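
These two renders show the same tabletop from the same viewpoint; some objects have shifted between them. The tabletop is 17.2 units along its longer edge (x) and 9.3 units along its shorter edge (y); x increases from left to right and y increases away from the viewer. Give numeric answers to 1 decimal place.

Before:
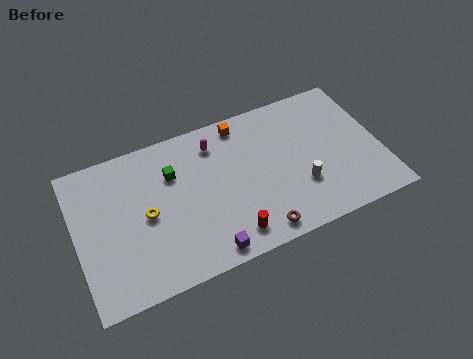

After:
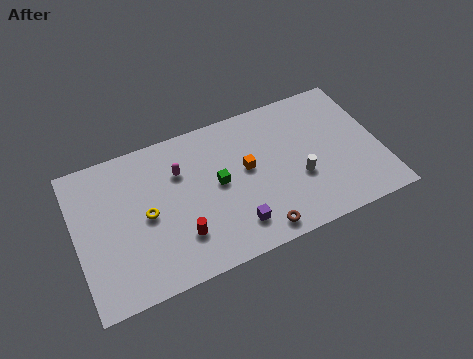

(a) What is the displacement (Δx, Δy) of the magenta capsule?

(-2.1, -1.0)

The magenta capsule was at about (8.1, 7.5) and moved to about (6.0, 6.5).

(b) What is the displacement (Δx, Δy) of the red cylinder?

(-2.7, 1.0)

From the two frames, the red cylinder sits at roughly (8.3, 1.5) before and (5.6, 2.5) after.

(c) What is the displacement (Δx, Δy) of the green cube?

(2.4, -1.6)

The green cube started near (5.6, 6.5) and ended near (8.0, 4.9).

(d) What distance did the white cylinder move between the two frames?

0.5

From (12.5, 3.0) to (12.5, 3.5), the white cylinder covered √(0.0² + 0.5²) ≈ 0.5 units.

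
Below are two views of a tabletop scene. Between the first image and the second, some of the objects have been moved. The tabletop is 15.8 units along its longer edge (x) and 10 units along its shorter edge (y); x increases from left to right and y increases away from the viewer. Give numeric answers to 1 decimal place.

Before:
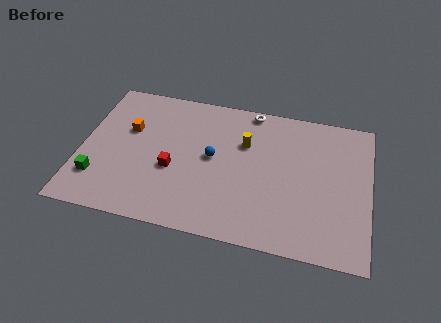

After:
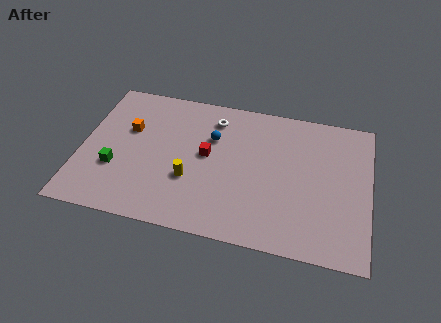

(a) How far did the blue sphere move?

1.4

From (7.2, 5.3) to (7.1, 6.7), the blue sphere covered √(0.1² + 1.4²) ≈ 1.4 units.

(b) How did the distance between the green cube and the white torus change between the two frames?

-3.5

The distance was about 10.4 in the first image and 6.9 in the second, so they moved 3.5 units closer together.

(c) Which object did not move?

the orange cube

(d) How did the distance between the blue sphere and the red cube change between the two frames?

-1.2

They were about 2.5 units apart before and 1.3 after — 1.2 units closer together.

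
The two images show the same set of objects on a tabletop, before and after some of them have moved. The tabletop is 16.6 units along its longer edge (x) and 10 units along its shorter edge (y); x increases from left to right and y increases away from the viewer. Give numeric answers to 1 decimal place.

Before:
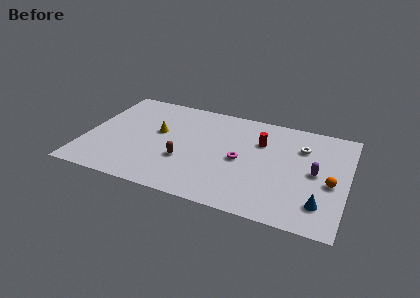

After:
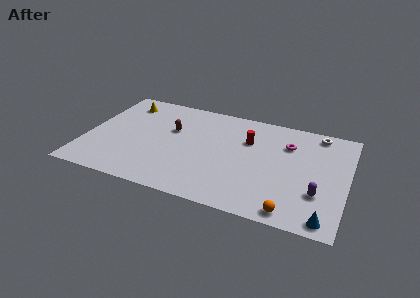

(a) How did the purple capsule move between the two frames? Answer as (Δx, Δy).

(0.3, -1.9)

The purple capsule started near (14.6, 5.0) and ended near (14.9, 3.1).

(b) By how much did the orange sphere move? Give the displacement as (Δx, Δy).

(-2.2, -3.3)

The orange sphere started near (15.6, 4.3) and ended near (13.4, 1.0).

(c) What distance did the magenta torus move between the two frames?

3.8

From (9.9, 4.7) to (12.7, 7.2), the magenta torus covered √(2.8² + 2.5²) ≈ 3.8 units.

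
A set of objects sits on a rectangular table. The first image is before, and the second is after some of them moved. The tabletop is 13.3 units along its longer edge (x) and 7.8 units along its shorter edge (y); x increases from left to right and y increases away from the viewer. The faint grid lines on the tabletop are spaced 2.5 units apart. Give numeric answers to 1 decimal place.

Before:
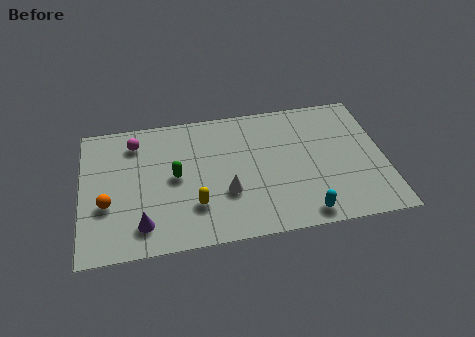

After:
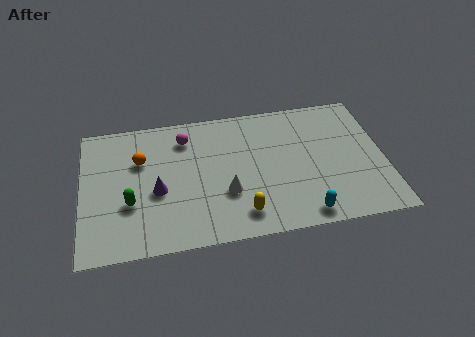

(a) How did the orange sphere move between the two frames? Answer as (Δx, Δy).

(1.5, 2.3)

The orange sphere was at about (1.1, 2.9) and moved to about (2.6, 5.2).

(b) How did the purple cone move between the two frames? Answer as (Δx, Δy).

(0.7, 1.8)

From the two frames, the purple cone sits at roughly (2.6, 1.5) before and (3.3, 3.3) after.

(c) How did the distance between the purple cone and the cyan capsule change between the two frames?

-0.3

The distance was about 7.0 in the first image and 6.7 in the second, so they moved 0.3 units closer together.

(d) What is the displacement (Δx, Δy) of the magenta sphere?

(2.2, -0.1)

The magenta sphere started near (2.4, 6.3) and ended near (4.6, 6.2).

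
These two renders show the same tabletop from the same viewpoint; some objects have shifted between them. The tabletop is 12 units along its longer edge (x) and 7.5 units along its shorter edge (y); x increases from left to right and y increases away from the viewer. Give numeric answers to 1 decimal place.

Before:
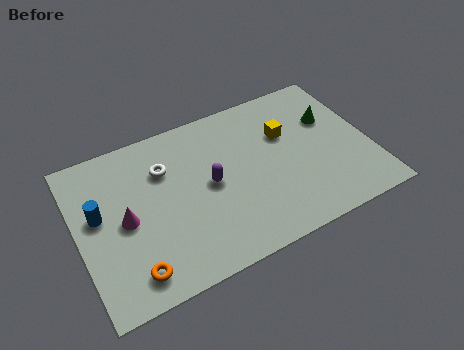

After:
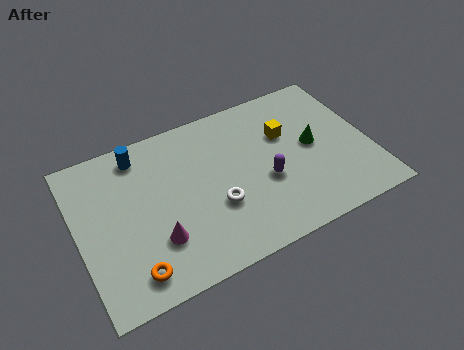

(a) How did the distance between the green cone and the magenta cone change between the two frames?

-1.9

They were about 8.8 units apart before and 6.9 after — 1.9 units closer together.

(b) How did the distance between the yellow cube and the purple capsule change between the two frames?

-1.3

The distance was about 3.5 in the first image and 2.2 in the second, so they moved 1.3 units closer together.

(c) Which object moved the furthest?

the white torus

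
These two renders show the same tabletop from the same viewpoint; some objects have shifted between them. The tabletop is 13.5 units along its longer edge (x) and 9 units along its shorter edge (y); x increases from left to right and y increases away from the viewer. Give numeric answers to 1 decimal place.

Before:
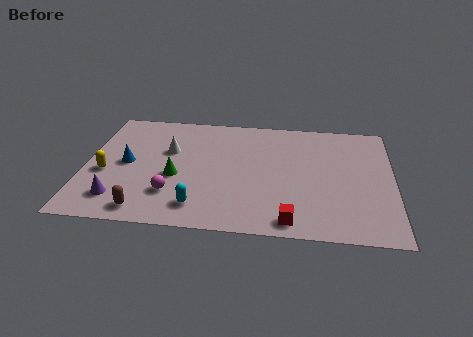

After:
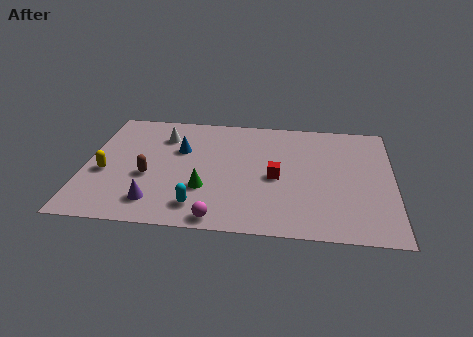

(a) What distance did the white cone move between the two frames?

1.1

The white cone moved from about (3.6, 5.7) to (3.3, 6.8), a distance of √(0.3² + 1.1²) ≈ 1.1.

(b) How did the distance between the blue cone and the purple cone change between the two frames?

+1.5

The distance was about 2.7 in the first image and 4.2 in the second, so they moved 1.5 units further apart.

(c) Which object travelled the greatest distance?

the red cube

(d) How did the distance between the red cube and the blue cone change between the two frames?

-3.5

The distance was about 8.1 in the first image and 4.6 in the second, so they moved 3.5 units closer together.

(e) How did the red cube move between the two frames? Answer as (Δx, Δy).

(-0.7, 3.1)

The red cube started near (9.1, 1.0) and ended near (8.4, 4.1).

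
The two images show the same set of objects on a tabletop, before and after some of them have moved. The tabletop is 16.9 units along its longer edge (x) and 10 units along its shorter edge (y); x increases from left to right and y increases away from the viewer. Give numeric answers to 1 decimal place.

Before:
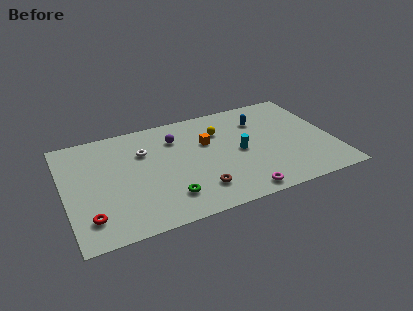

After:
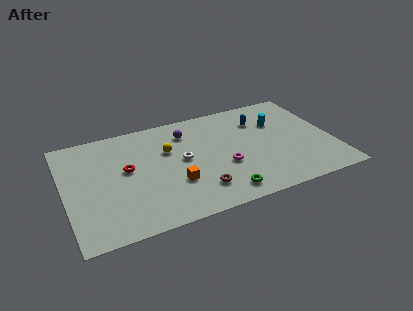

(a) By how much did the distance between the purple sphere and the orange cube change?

+2.5

They were about 2.2 units apart before and 4.7 after — 2.5 units further apart.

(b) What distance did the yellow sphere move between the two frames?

3.5

The yellow sphere was near (10.0, 7.2) before and (6.6, 6.5) after, so it travelled √(3.4² + 0.7²) ≈ 3.5 units.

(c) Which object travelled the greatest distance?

the red torus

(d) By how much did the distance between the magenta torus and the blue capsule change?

-2.2

The distance was about 6.7 in the first image and 4.5 in the second, so they moved 2.2 units closer together.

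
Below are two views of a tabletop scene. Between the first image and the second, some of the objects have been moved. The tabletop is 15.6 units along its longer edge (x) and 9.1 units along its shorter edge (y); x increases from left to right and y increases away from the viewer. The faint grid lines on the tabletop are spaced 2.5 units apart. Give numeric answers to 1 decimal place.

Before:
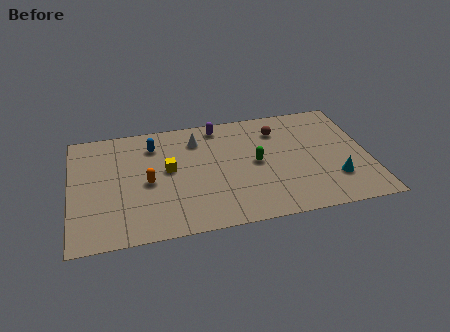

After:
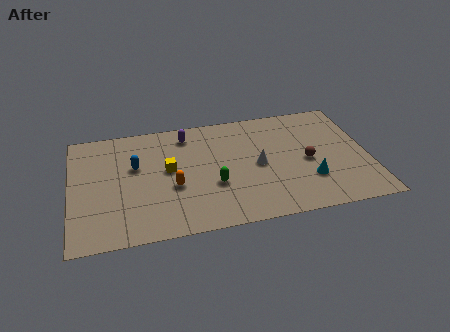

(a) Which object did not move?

the yellow cube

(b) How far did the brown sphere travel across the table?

3.1

From (11.0, 7.0) to (12.4, 4.2), the brown sphere covered √(1.4² + 2.8²) ≈ 3.1 units.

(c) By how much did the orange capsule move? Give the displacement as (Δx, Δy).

(1.3, -0.6)

The orange capsule started near (4.0, 4.2) and ended near (5.3, 3.6).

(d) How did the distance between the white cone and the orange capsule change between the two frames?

+0.6

The distance was about 4.0 in the first image and 4.6 in the second, so they moved 0.6 units further apart.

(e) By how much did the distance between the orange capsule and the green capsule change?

-3.6

The distance was about 5.7 in the first image and 2.1 in the second, so they moved 3.6 units closer together.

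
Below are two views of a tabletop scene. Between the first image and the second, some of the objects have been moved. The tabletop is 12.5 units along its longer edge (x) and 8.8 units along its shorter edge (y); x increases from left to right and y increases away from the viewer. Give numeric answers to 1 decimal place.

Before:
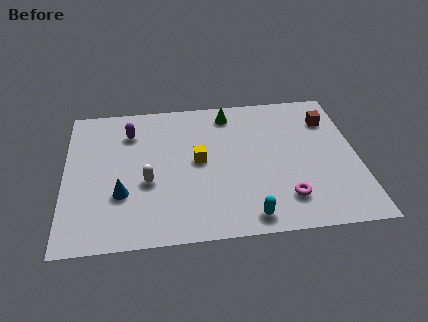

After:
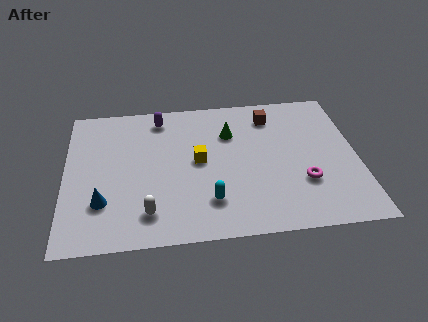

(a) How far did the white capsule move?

1.8

From (3.5, 3.5) to (3.5, 1.7), the white capsule covered √(0.0² + 1.8²) ≈ 1.8 units.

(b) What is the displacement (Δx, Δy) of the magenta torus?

(0.8, 0.9)

From the two frames, the magenta torus sits at roughly (9.3, 1.9) before and (10.1, 2.8) after.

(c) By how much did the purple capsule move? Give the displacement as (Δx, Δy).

(1.3, 0.8)

The purple capsule started near (2.8, 6.7) and ended near (4.1, 7.5).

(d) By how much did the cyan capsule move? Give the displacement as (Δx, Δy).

(-1.6, 1.1)

The cyan capsule was at about (7.7, 1.0) and moved to about (6.1, 2.1).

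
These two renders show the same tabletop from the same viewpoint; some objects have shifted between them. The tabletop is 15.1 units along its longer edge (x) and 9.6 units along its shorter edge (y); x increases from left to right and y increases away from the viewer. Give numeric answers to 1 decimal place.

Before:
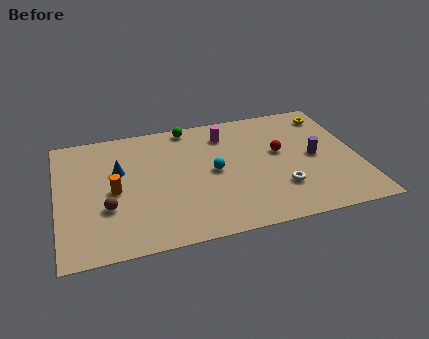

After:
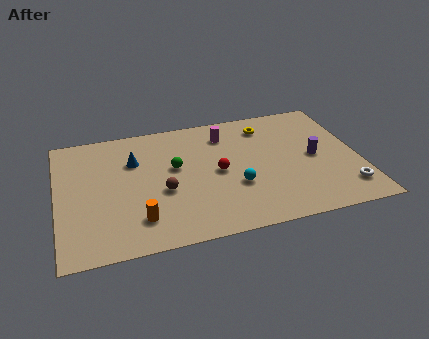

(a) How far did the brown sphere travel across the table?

2.9

From (2.4, 3.3) to (5.2, 3.9), the brown sphere covered √(2.8² + 0.6²) ≈ 2.9 units.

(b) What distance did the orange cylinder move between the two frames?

2.6

From (2.8, 4.5) to (3.9, 2.1), the orange cylinder covered √(1.1² + 2.4²) ≈ 2.6 units.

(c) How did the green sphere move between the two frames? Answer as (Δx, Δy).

(-0.9, -3.1)

The green sphere was at about (6.8, 8.7) and moved to about (5.9, 5.6).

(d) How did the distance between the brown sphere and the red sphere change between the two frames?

-6.2

Before: roughly 9.1 units apart; after: 2.9. That's 6.2 units closer together.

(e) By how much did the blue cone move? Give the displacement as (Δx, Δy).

(0.8, 0.6)

The blue cone started near (3.1, 6.0) and ended near (3.9, 6.6).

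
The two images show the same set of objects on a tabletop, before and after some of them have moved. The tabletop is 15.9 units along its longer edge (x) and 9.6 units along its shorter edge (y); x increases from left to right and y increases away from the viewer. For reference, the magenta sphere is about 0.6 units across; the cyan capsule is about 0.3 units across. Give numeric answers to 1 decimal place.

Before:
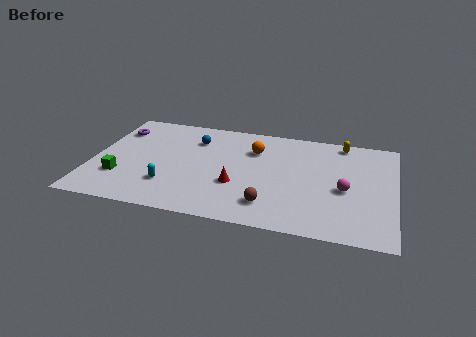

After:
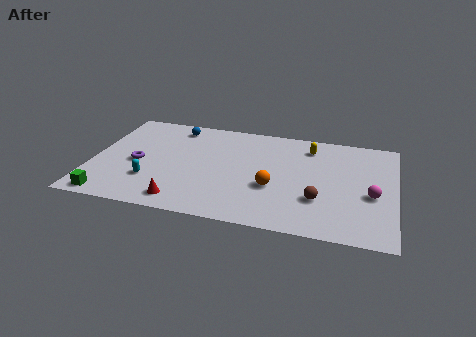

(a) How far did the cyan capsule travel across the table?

1.0

The cyan capsule moved from about (4.2, 2.6) to (3.2, 2.8), a distance of √(1.0² + 0.2²) ≈ 1.0.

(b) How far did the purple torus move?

3.3

The purple torus moved from about (1.0, 7.3) to (2.4, 4.3), a distance of √(1.4² + 3.0²) ≈ 3.3.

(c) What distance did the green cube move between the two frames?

1.9

From (1.6, 2.8) to (1.2, 0.9), the green cube covered √(0.4² + 1.9²) ≈ 1.9 units.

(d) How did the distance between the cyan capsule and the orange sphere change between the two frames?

+0.4

Before: roughly 6.0 units apart; after: 6.4. That's 0.4 units further apart.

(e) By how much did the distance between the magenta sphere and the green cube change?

+2.1

They were about 11.8 units apart before and 13.9 after — 2.1 units further apart.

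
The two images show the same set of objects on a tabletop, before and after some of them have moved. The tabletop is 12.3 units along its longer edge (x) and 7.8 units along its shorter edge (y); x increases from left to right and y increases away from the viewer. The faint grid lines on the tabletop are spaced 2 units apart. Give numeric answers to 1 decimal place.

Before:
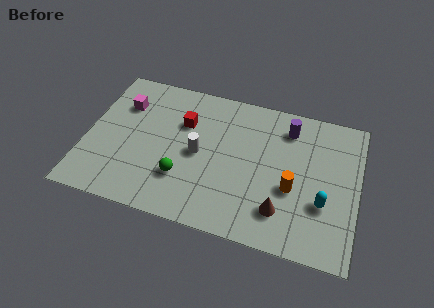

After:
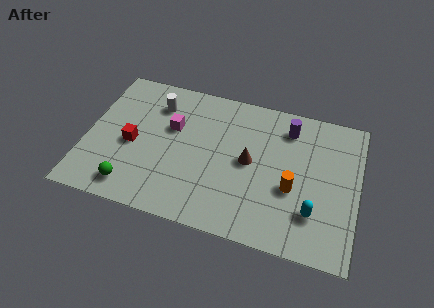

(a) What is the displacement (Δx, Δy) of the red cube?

(-2.2, -1.8)

The red cube was at about (4.3, 5.3) and moved to about (2.1, 3.5).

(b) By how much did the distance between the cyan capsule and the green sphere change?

+1.8

They were about 6.3 units apart before and 8.1 after — 1.8 units further apart.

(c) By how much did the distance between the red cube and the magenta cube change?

-0.6

Before: roughly 2.8 units apart; after: 2.2. That's 0.6 units closer together.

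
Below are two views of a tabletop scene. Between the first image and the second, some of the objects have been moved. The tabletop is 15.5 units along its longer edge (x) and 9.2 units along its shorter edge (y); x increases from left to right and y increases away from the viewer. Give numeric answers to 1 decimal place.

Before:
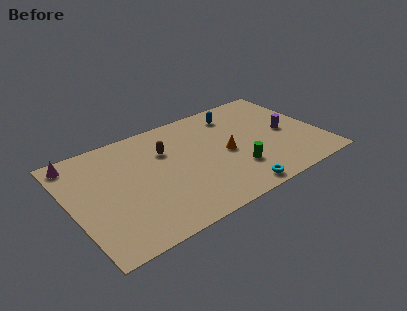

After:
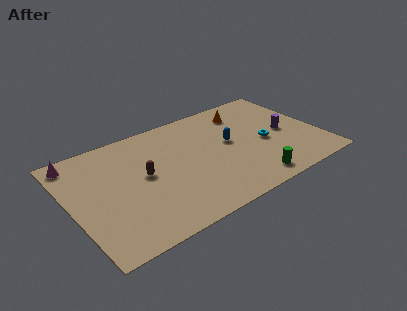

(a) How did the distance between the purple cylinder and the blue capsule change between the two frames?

-0.5

They were about 4.1 units apart before and 3.6 after — 0.5 units closer together.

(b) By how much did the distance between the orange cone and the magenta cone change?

+1.0

They were about 9.6 units apart before and 10.6 after — 1.0 units further apart.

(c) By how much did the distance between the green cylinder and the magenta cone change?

+1.4

The distance was about 10.6 in the first image and 12.0 in the second, so they moved 1.4 units further apart.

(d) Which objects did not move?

the purple cylinder and the magenta cone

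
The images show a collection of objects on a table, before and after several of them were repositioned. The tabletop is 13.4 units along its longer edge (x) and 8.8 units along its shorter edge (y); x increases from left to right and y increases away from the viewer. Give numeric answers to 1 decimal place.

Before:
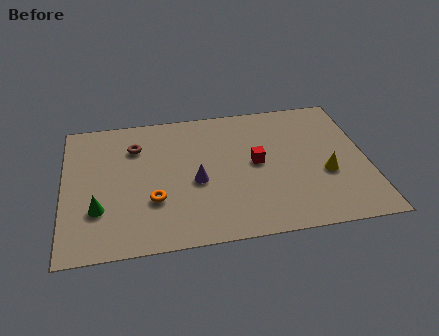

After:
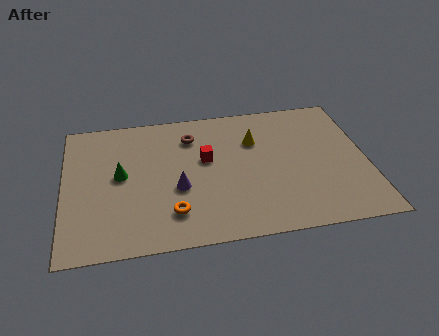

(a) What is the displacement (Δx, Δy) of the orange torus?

(0.8, -0.9)

The orange torus was at about (3.9, 2.9) and moved to about (4.7, 2.0).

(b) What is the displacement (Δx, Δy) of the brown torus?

(2.5, 0.3)

From the two frames, the brown torus sits at roughly (3.2, 6.5) before and (5.7, 6.8) after.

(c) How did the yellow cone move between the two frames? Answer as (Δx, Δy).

(-3.0, 2.7)

The yellow cone was at about (11.5, 3.4) and moved to about (8.5, 6.1).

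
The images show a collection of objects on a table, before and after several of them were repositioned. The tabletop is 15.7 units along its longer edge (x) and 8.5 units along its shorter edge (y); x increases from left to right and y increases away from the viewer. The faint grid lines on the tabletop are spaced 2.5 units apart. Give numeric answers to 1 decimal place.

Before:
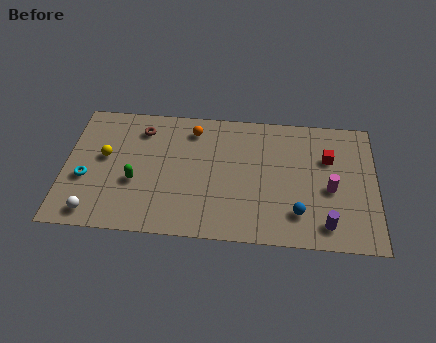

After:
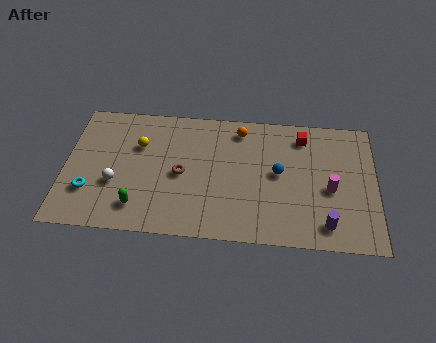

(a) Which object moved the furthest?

the brown torus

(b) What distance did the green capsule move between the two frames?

1.6

From (3.6, 3.3) to (3.8, 1.7), the green capsule covered √(0.2² + 1.6²) ≈ 1.6 units.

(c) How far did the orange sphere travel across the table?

2.4

From (6.4, 7.0) to (8.8, 7.2), the orange sphere covered √(2.4² + 0.2²) ≈ 2.4 units.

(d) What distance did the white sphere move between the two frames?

2.2

The white sphere was near (1.6, 1.1) before and (2.6, 3.1) after, so it travelled √(1.0² + 2.0²) ≈ 2.2 units.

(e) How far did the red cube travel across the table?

1.8

From (13.3, 5.7) to (12.0, 7.0), the red cube covered √(1.3² + 1.3²) ≈ 1.8 units.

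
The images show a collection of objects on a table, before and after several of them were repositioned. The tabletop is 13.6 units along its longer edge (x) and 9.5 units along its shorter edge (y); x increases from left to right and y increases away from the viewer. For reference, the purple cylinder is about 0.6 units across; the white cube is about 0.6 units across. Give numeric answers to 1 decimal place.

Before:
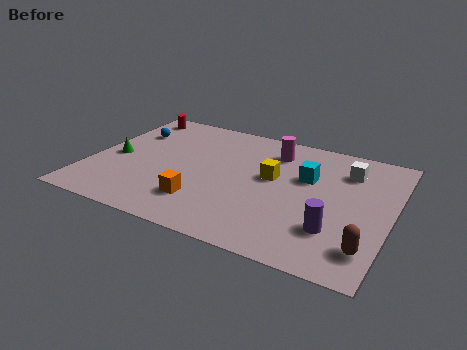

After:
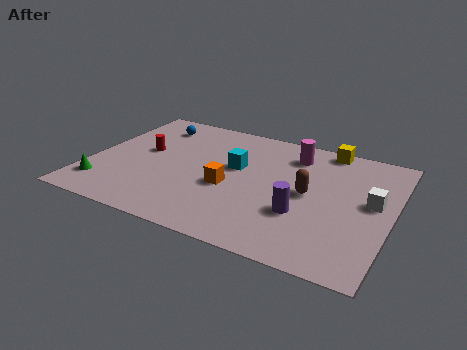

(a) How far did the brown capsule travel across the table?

4.1

The brown capsule was near (12.8, 1.9) before and (9.9, 4.8) after, so it travelled √(2.9² + 2.9²) ≈ 4.1 units.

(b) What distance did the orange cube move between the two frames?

1.9

From (5.4, 2.3) to (6.4, 3.9), the orange cube covered √(1.0² + 1.6²) ≈ 1.9 units.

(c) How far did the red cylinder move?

3.2

The red cylinder was near (1.2, 8.3) before and (2.3, 5.3) after, so it travelled √(1.1² + 3.0²) ≈ 3.2 units.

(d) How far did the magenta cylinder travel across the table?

0.9

The magenta cylinder was near (8.0, 7.5) before and (8.9, 7.6) after, so it travelled √(0.9² + 0.1²) ≈ 0.9 units.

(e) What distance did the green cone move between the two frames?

2.4

From (1.1, 4.3) to (0.9, 1.9), the green cone covered √(0.2² + 2.4²) ≈ 2.4 units.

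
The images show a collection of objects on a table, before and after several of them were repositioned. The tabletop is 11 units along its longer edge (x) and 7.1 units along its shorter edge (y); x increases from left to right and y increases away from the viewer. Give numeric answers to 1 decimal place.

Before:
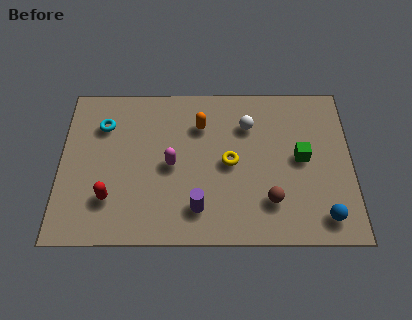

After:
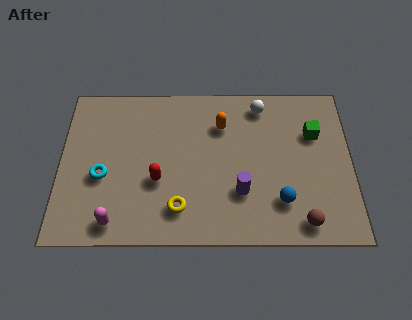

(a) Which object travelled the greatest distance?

the magenta capsule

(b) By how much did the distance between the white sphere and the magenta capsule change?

+4.2

Before: roughly 3.4 units apart; after: 7.6. That's 4.2 units further apart.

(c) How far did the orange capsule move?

0.8

From (5.3, 5.2) to (6.1, 5.2), the orange capsule covered √(0.8² + 0.0²) ≈ 0.8 units.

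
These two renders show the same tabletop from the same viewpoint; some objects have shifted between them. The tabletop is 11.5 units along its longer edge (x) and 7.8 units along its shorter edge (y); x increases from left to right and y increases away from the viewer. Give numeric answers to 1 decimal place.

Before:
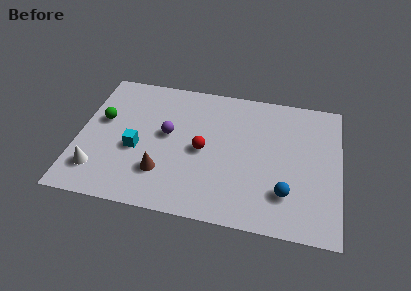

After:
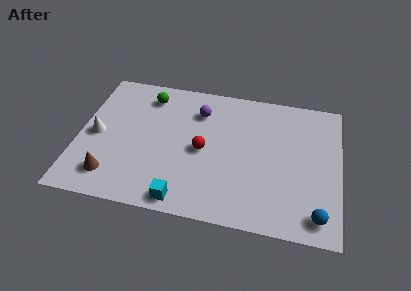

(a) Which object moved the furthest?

the cyan cube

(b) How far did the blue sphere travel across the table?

1.7

From (9.2, 2.0) to (10.6, 1.1), the blue sphere covered √(1.4² + 0.9²) ≈ 1.7 units.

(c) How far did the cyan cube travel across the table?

3.3

The cyan cube moved from about (2.6, 3.2) to (4.8, 0.8), a distance of √(2.2² + 2.4²) ≈ 3.3.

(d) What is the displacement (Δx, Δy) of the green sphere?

(1.9, 1.8)

The green sphere was at about (1.0, 4.6) and moved to about (2.9, 6.4).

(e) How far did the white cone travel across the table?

2.0

From (1.0, 1.7) to (0.8, 3.7), the white cone covered √(0.2² + 2.0²) ≈ 2.0 units.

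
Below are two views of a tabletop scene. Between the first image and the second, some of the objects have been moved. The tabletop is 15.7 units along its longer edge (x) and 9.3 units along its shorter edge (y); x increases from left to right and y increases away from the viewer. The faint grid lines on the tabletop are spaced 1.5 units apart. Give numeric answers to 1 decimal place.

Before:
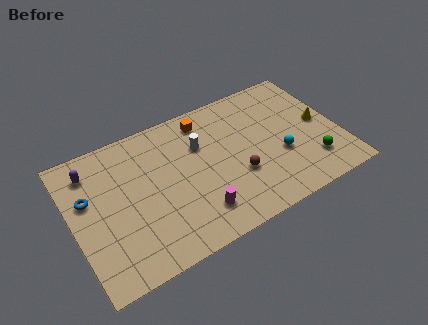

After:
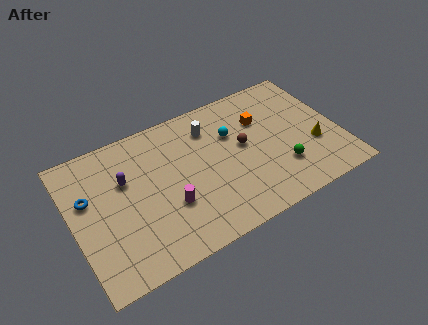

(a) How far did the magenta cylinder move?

1.9

The magenta cylinder moved from about (6.9, 2.0) to (5.4, 3.2), a distance of √(1.5² + 1.2²) ≈ 1.9.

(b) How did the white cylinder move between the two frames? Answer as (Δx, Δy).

(0.7, 0.9)

The white cylinder started near (7.7, 6.3) and ended near (8.4, 7.2).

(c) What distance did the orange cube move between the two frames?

3.5

From (8.2, 7.9) to (11.4, 6.4), the orange cube covered √(3.2² + 1.5²) ≈ 3.5 units.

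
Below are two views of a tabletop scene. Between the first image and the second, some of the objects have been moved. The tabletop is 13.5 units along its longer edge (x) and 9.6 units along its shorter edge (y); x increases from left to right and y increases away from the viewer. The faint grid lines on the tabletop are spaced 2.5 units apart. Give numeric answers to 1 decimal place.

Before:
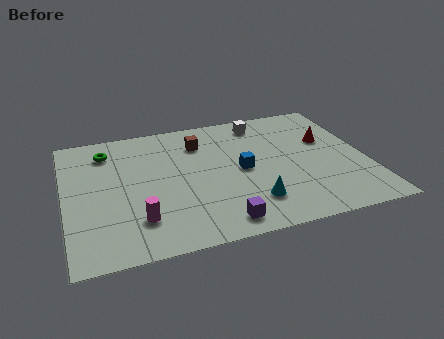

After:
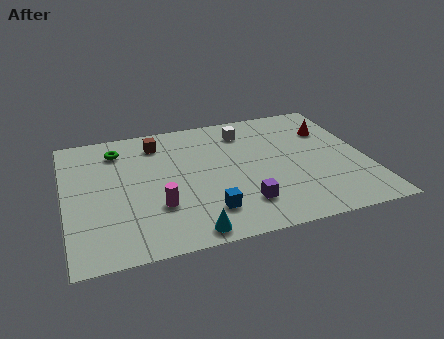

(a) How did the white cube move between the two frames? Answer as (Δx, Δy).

(-0.8, -0.5)

From the two frames, the white cube sits at roughly (9.1, 8.2) before and (8.3, 7.7) after.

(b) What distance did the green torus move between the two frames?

0.5

The green torus was near (2.0, 7.7) before and (2.5, 7.7) after, so it travelled √(0.5² + 0.0²) ≈ 0.5 units.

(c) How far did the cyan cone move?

3.2

The cyan cone was near (8.1, 2.2) before and (5.2, 0.9) after, so it travelled √(2.9² + 1.3²) ≈ 3.2 units.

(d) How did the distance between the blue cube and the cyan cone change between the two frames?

-1.0

They were about 2.5 units apart before and 1.5 after — 1.0 units closer together.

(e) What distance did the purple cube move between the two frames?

1.5

From (6.6, 1.2) to (7.7, 2.2), the purple cube covered √(1.1² + 1.0²) ≈ 1.5 units.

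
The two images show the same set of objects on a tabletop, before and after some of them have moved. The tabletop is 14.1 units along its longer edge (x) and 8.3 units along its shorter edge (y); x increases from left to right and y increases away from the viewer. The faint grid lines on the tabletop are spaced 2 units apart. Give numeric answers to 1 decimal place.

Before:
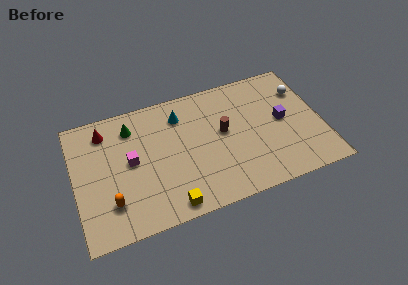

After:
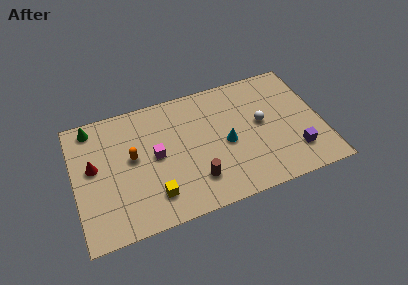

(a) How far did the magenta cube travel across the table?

1.4

The magenta cube moved from about (3.2, 4.4) to (4.6, 4.3), a distance of √(1.4² + 0.1²) ≈ 1.4.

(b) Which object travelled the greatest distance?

the cyan cone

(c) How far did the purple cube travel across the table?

2.4

The purple cube was near (11.9, 4.3) before and (12.4, 2.0) after, so it travelled √(0.5² + 2.3²) ≈ 2.4 units.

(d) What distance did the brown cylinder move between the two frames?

3.2

The brown cylinder was near (8.5, 4.6) before and (6.7, 2.0) after, so it travelled √(1.8² + 2.6²) ≈ 3.2 units.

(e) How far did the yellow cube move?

1.2

The yellow cube moved from about (5.1, 0.9) to (4.3, 1.8), a distance of √(0.8² + 0.9²) ≈ 1.2.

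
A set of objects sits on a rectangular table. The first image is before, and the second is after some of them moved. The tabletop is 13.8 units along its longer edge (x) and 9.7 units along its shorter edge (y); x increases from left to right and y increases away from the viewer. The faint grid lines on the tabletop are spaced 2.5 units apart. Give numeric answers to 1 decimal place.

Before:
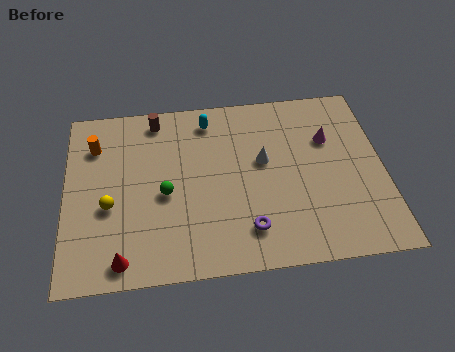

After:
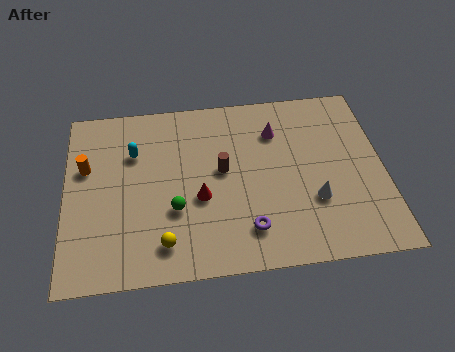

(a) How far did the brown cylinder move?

4.3

From (4.0, 8.5) to (6.8, 5.3), the brown cylinder covered √(2.8² + 3.2²) ≈ 4.3 units.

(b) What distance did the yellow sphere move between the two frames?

3.2

The yellow sphere was near (1.9, 3.9) before and (4.2, 1.7) after, so it travelled √(2.3² + 2.2²) ≈ 3.2 units.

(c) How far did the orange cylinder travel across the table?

1.3

The orange cylinder was near (1.3, 7.3) before and (0.9, 6.1) after, so it travelled √(0.4² + 1.2²) ≈ 1.3 units.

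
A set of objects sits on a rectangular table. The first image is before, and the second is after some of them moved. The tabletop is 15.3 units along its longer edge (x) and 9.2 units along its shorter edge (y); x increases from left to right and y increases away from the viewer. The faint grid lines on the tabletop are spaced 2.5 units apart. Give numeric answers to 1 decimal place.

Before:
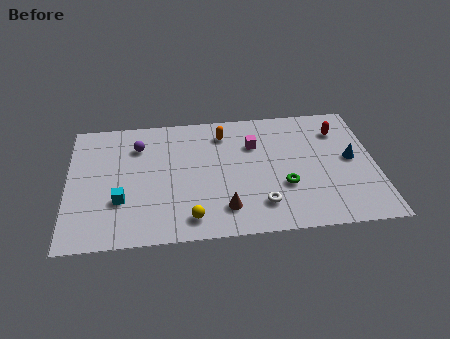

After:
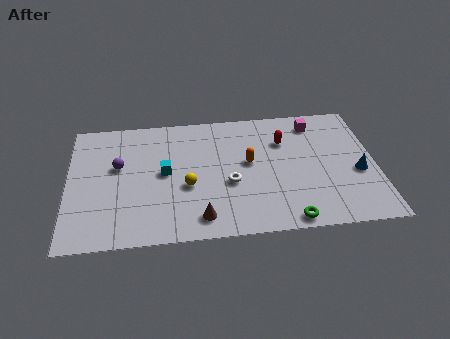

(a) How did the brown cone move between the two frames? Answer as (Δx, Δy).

(-1.2, -0.5)

From the two frames, the brown cone sits at roughly (7.7, 1.9) before and (6.5, 1.4) after.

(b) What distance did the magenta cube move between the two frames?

3.4

From (9.3, 6.4) to (12.4, 7.7), the magenta cube covered √(3.1² + 1.3²) ≈ 3.4 units.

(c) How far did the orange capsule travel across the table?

2.6

From (7.8, 7.4) to (9.0, 5.1), the orange capsule covered √(1.2² + 2.3²) ≈ 2.6 units.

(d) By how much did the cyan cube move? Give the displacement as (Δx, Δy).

(2.2, 1.8)

The cyan cube started near (2.6, 3.0) and ended near (4.8, 4.8).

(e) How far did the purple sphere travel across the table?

1.7

The purple sphere was near (3.5, 6.9) before and (2.5, 5.5) after, so it travelled √(1.0² + 1.4²) ≈ 1.7 units.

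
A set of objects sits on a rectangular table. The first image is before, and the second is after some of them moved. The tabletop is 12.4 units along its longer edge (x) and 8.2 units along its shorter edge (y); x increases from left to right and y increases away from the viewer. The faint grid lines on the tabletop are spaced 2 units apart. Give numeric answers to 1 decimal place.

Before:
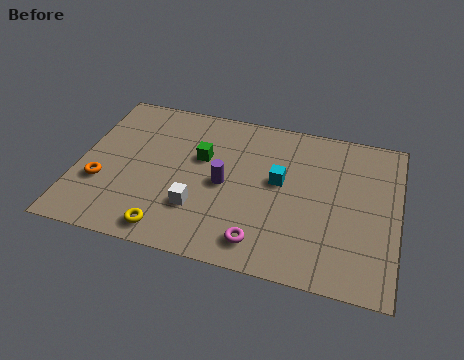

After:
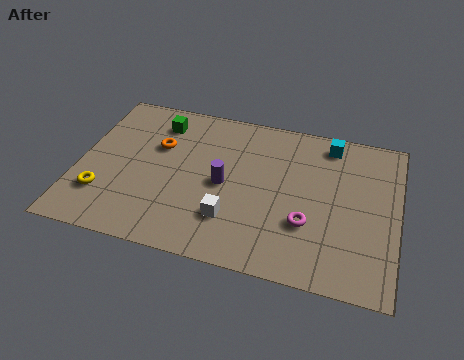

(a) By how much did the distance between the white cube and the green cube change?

+2.7

Before: roughly 2.7 units apart; after: 5.4. That's 2.7 units further apart.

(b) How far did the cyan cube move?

3.1

The cyan cube was near (7.8, 4.6) before and (9.6, 7.1) after, so it travelled √(1.8² + 2.5²) ≈ 3.1 units.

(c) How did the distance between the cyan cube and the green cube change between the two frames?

+3.6

Before: roughly 3.1 units apart; after: 6.7. That's 3.6 units further apart.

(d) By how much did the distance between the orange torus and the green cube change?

-3.1

Before: roughly 4.4 units apart; after: 1.3. That's 3.1 units closer together.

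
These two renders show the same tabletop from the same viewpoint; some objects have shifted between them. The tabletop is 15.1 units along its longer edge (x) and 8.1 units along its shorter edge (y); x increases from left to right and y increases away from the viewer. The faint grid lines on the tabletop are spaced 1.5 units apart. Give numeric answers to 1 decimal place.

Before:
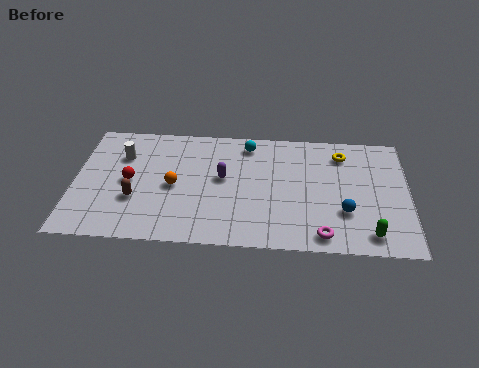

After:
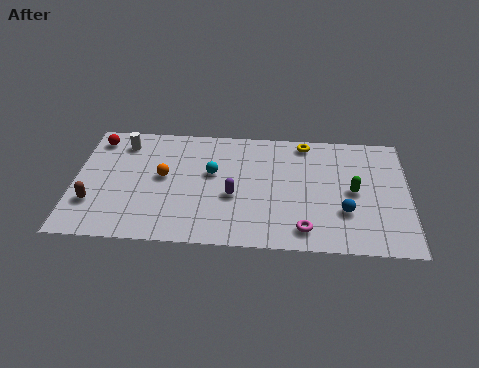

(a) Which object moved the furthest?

the red sphere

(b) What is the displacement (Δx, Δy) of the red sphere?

(-1.6, 2.8)

From the two frames, the red sphere sits at roughly (2.5, 4.0) before and (0.9, 6.8) after.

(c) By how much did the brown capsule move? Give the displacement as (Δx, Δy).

(-1.9, -0.4)

The brown capsule started near (2.8, 2.8) and ended near (0.9, 2.4).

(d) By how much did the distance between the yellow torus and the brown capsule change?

+0.6

They were about 10.0 units apart before and 10.6 after — 0.6 units further apart.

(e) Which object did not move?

the blue sphere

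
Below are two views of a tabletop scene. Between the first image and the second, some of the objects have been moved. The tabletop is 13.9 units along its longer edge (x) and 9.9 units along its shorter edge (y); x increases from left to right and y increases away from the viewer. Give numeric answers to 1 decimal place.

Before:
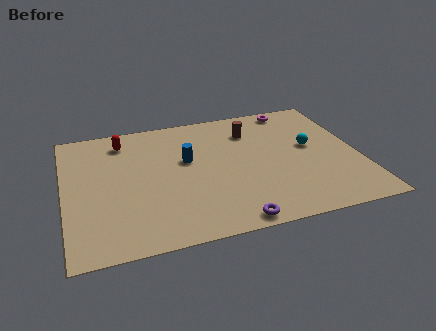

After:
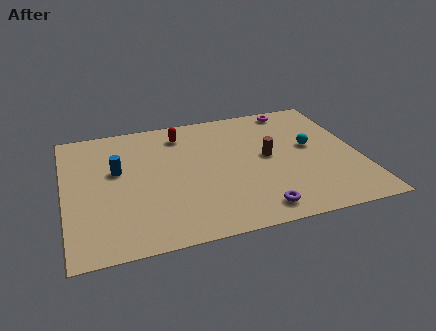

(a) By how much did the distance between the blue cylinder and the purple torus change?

+2.3

Before: roughly 5.4 units apart; after: 7.7. That's 2.3 units further apart.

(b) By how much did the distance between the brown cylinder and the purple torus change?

-2.9

Before: roughly 6.9 units apart; after: 4.0. That's 2.9 units closer together.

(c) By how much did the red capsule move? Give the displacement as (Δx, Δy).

(2.8, -0.1)

The red capsule was at about (2.9, 8.2) and moved to about (5.7, 8.1).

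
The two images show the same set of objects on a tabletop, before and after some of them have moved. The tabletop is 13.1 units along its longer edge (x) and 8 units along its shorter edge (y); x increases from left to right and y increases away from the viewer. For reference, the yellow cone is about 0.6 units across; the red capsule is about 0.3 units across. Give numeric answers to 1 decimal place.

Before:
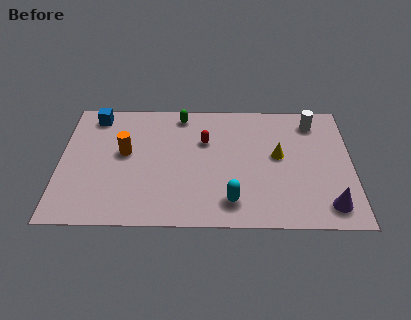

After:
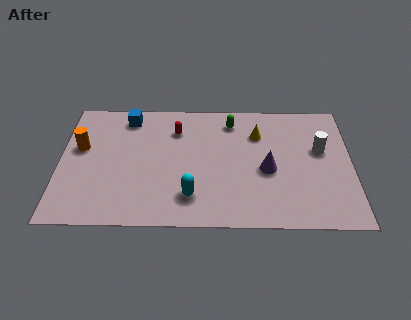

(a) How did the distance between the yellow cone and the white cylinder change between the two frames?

+0.3

Before: roughly 2.7 units apart; after: 3.0. That's 0.3 units further apart.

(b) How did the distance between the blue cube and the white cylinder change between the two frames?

-1.0

The distance was about 9.9 in the first image and 8.9 in the second, so they moved 1.0 units closer together.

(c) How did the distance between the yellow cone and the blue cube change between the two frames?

-2.7

The distance was about 8.7 in the first image and 6.0 in the second, so they moved 2.7 units closer together.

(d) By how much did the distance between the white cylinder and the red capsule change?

+1.5

Before: roughly 5.1 units apart; after: 6.6. That's 1.5 units further apart.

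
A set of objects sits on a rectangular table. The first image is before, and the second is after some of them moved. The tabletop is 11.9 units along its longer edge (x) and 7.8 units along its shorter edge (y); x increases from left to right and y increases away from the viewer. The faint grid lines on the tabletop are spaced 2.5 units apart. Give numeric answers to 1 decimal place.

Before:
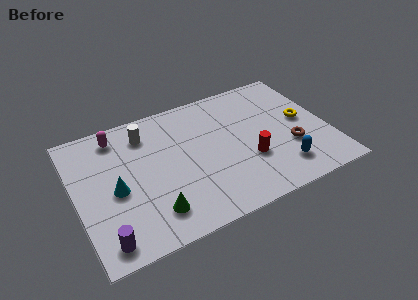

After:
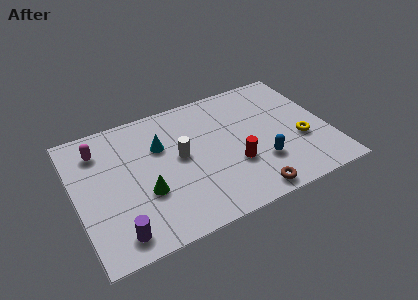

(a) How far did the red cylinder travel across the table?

0.7

The red cylinder was near (8.0, 2.7) before and (7.3, 2.7) after, so it travelled √(0.7² + 0.0²) ≈ 0.7 units.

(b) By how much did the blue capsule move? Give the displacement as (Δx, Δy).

(-0.9, 0.7)

The blue capsule started near (9.4, 1.6) and ended near (8.5, 2.3).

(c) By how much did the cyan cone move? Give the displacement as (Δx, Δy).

(2.3, 1.7)

The cyan cone started near (1.8, 3.5) and ended near (4.1, 5.2).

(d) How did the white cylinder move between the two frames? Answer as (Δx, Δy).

(1.4, -2.0)

The white cylinder started near (3.5, 6.2) and ended near (4.9, 4.2).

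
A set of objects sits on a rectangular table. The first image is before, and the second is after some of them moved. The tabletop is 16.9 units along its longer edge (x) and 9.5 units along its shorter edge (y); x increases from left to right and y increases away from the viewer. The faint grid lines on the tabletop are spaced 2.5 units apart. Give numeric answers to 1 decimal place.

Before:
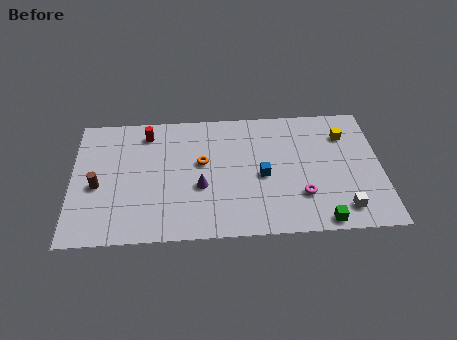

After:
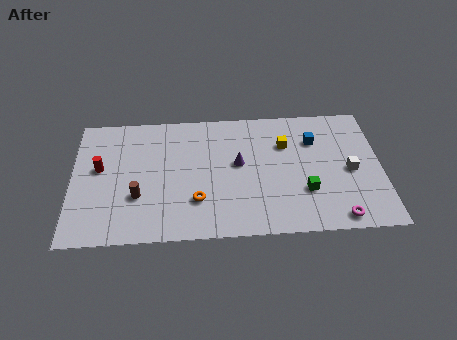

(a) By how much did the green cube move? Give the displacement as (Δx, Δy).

(-0.8, 2.2)

The green cube was at about (13.5, 0.8) and moved to about (12.7, 3.0).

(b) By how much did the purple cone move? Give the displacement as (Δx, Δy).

(2.1, 1.6)

The purple cone started near (7.0, 3.7) and ended near (9.1, 5.3).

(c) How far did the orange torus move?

2.8

The orange torus moved from about (7.1, 5.5) to (6.8, 2.7), a distance of √(0.3² + 2.8²) ≈ 2.8.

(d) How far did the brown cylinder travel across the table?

2.4

The brown cylinder was near (1.4, 4.1) before and (3.6, 3.2) after, so it travelled √(2.2² + 0.9²) ≈ 2.4 units.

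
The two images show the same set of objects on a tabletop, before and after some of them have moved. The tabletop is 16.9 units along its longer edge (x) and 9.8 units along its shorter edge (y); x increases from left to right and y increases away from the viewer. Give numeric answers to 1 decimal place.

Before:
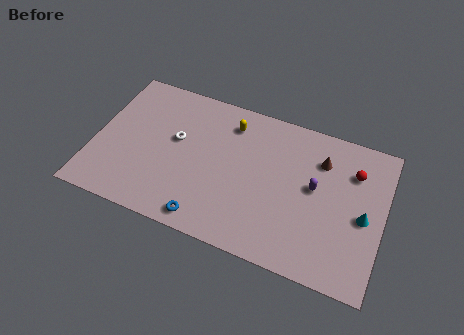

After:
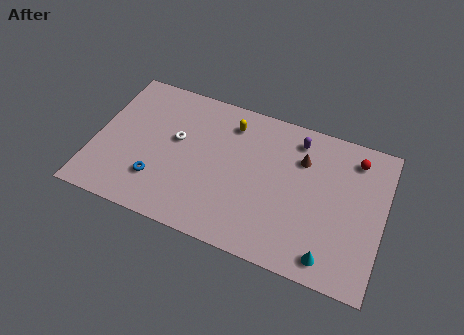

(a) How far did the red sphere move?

0.9

The red sphere was near (15.0, 7.2) before and (15.0, 8.1) after, so it travelled √(0.0² + 0.9²) ≈ 0.9 units.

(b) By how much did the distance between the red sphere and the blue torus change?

+2.3

The distance was about 10.1 in the first image and 12.4 in the second, so they moved 2.3 units further apart.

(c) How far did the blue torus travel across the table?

3.4

The blue torus moved from about (7.0, 1.1) to (3.9, 2.6), a distance of √(3.1² + 1.5²) ≈ 3.4.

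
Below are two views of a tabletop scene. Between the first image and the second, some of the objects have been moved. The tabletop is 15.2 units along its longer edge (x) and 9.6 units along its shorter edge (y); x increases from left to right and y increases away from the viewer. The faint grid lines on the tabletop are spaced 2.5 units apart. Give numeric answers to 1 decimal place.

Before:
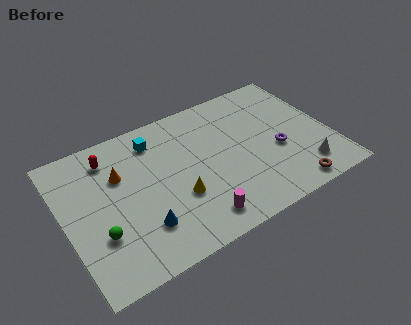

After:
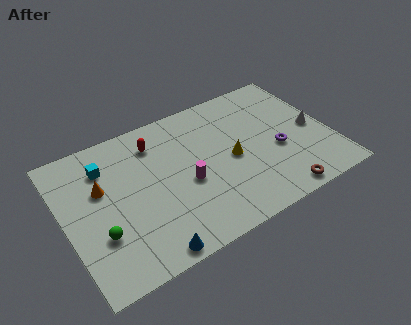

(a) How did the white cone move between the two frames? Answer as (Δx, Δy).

(1.0, 2.6)

From the two frames, the white cone sits at roughly (13.3, 1.9) before and (14.3, 4.5) after.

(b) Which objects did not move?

the green sphere and the purple torus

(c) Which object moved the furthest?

the yellow cone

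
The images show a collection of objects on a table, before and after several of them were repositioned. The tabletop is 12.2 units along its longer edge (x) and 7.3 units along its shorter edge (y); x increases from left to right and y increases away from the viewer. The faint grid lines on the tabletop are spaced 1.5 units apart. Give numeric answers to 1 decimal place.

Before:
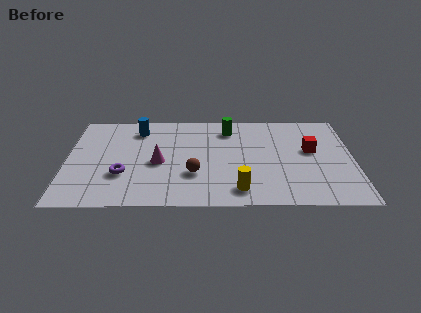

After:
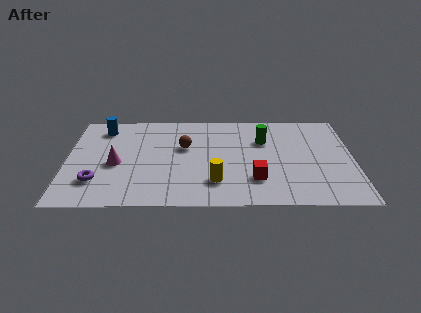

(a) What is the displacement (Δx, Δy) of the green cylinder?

(1.5, -0.9)

From the two frames, the green cylinder sits at roughly (6.9, 5.9) before and (8.4, 5.0) after.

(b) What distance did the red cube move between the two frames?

3.3

The red cube moved from about (10.4, 4.2) to (8.0, 2.0), a distance of √(2.4² + 2.2²) ≈ 3.3.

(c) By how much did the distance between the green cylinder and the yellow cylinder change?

-0.9

The distance was about 4.7 in the first image and 3.8 in the second, so they moved 0.9 units closer together.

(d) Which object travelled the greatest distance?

the red cube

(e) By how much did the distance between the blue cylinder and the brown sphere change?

-0.4

They were about 4.2 units apart before and 3.8 after — 0.4 units closer together.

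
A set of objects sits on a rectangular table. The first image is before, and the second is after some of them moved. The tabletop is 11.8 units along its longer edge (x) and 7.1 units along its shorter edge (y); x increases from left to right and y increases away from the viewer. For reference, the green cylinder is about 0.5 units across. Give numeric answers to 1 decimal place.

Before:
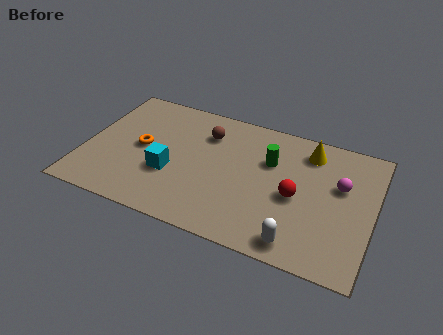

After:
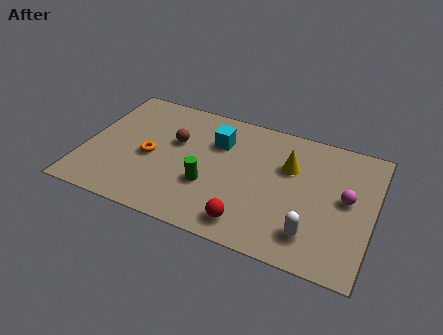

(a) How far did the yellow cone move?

1.3

The yellow cone was near (9.0, 5.8) before and (8.3, 4.7) after, so it travelled √(0.7² + 1.1²) ≈ 1.3 units.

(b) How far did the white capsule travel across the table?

0.8

The white capsule was near (9.0, 0.9) before and (9.5, 1.5) after, so it travelled √(0.5² + 0.6²) ≈ 0.8 units.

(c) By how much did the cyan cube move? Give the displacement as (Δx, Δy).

(1.7, 2.4)

The cyan cube started near (3.6, 2.6) and ended near (5.3, 5.0).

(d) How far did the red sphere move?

2.7

The red sphere was near (8.7, 3.2) before and (7.0, 1.1) after, so it travelled √(1.7² + 2.1²) ≈ 2.7 units.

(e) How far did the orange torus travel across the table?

0.6

The orange torus moved from about (2.3, 3.6) to (2.7, 3.2), a distance of √(0.4² + 0.4²) ≈ 0.6.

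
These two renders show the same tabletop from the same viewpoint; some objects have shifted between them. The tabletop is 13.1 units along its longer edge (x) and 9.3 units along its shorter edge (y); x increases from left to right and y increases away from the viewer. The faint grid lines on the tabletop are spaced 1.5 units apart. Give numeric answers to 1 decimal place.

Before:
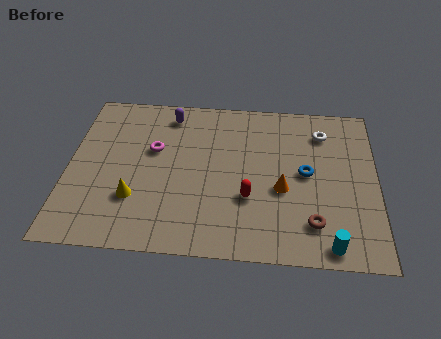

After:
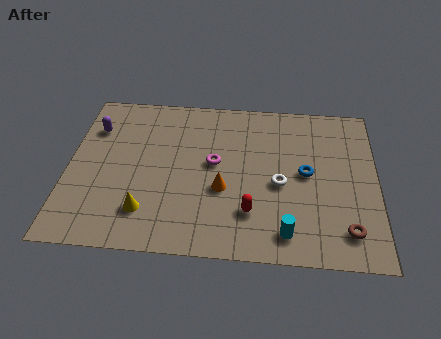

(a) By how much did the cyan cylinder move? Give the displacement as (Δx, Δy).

(-1.8, 0.5)

From the two frames, the cyan cylinder sits at roughly (11.1, 0.9) before and (9.3, 1.4) after.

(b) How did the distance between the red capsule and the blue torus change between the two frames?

+0.4

Before: roughly 2.9 units apart; after: 3.3. That's 0.4 units further apart.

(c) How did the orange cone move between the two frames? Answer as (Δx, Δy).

(-2.5, -0.2)

The orange cone was at about (9.1, 3.8) and moved to about (6.6, 3.6).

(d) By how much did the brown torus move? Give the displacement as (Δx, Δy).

(1.4, -0.3)

The brown torus was at about (10.4, 2.0) and moved to about (11.8, 1.7).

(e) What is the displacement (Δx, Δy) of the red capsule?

(0.1, -0.8)

From the two frames, the red capsule sits at roughly (7.7, 3.2) before and (7.8, 2.4) after.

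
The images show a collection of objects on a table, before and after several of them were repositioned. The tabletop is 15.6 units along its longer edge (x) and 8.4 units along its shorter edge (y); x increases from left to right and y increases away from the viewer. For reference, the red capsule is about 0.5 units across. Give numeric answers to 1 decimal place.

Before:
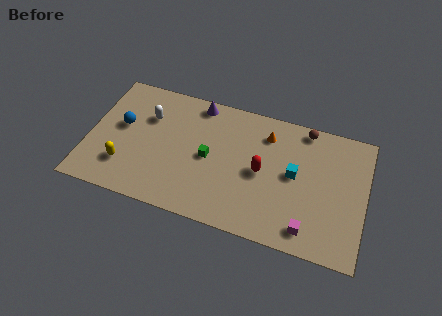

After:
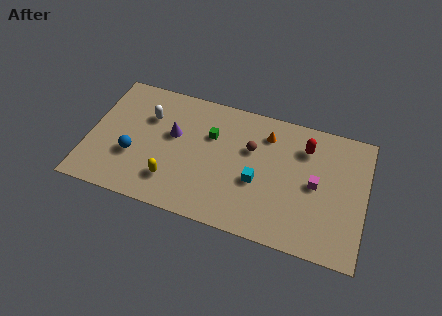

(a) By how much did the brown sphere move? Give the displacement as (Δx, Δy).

(-2.9, -2.2)

The brown sphere started near (12.0, 7.6) and ended near (9.1, 5.4).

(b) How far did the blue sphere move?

2.0

From (1.8, 4.8) to (2.6, 3.0), the blue sphere covered √(0.8² + 1.8²) ≈ 2.0 units.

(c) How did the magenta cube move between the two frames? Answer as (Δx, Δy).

(0.2, 2.9)

The magenta cube started near (12.6, 1.3) and ended near (12.8, 4.2).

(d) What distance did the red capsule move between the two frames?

3.3

The red capsule moved from about (9.8, 4.1) to (12.1, 6.4), a distance of √(2.3² + 2.3²) ≈ 3.3.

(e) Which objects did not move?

the white capsule and the orange cone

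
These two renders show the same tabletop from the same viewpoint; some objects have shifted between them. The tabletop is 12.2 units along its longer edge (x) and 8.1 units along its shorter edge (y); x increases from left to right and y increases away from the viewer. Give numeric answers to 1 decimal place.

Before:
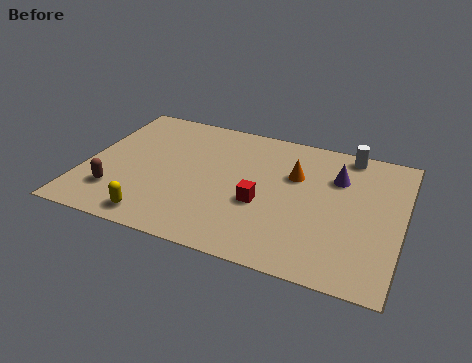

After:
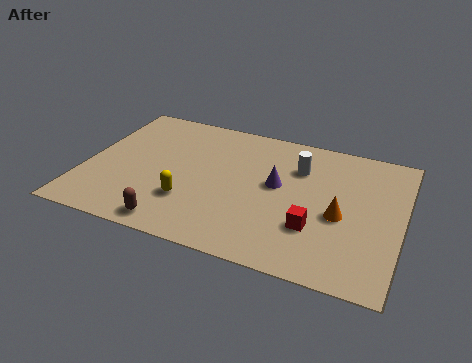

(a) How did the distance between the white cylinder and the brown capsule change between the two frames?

-3.5

The distance was about 10.0 in the first image and 6.5 in the second, so they moved 3.5 units closer together.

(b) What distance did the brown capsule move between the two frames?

2.6

The brown capsule moved from about (1.4, 2.0) to (3.8, 0.9), a distance of √(2.4² + 1.1²) ≈ 2.6.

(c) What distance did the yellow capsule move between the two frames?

1.8

The yellow capsule moved from about (3.1, 1.0) to (4.2, 2.4), a distance of √(1.1² + 1.4²) ≈ 1.8.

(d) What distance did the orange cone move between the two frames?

2.6

The orange cone was near (8.0, 5.3) before and (9.9, 3.5) after, so it travelled √(1.9² + 1.8²) ≈ 2.6 units.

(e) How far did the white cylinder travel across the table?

2.3

From (9.9, 7.3) to (8.1, 5.8), the white cylinder covered √(1.8² + 1.5²) ≈ 2.3 units.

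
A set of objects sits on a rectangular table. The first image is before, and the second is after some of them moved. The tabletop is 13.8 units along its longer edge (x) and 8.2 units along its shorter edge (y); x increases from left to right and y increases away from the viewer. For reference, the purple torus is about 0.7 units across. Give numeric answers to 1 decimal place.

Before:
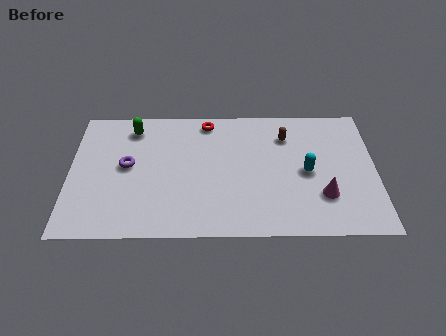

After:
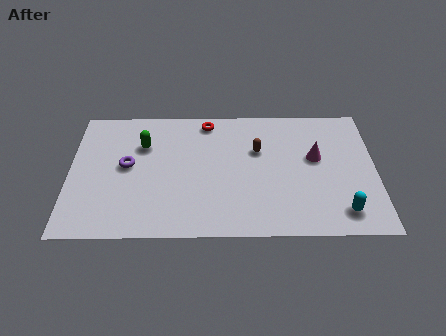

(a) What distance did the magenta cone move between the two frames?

2.4

From (11.4, 2.4) to (11.1, 4.8), the magenta cone covered √(0.3² + 2.4²) ≈ 2.4 units.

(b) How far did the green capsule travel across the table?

1.2

From (2.8, 6.8) to (3.3, 5.7), the green capsule covered √(0.5² + 1.1²) ≈ 1.2 units.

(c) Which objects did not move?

the red torus and the purple torus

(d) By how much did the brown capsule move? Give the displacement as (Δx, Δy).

(-1.3, -0.9)

The brown capsule was at about (9.8, 6.2) and moved to about (8.5, 5.3).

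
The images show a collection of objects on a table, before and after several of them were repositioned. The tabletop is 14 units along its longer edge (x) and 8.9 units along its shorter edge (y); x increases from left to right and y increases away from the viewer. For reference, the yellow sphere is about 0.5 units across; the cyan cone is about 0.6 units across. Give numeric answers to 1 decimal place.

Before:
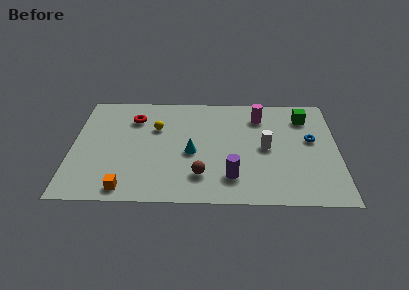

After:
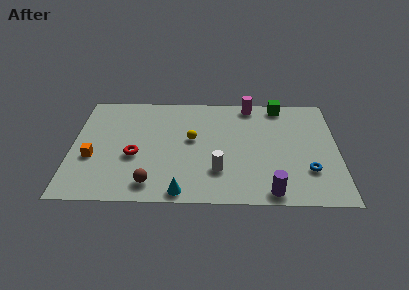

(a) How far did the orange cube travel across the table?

3.0

From (2.9, 1.0) to (1.1, 3.4), the orange cube covered √(1.8² + 2.4²) ≈ 3.0 units.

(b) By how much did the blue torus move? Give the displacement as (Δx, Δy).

(-0.2, -2.5)

The blue torus started near (12.6, 5.1) and ended near (12.4, 2.6).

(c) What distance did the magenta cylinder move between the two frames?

1.1

The magenta cylinder moved from about (9.9, 7.0) to (9.4, 8.0), a distance of √(0.5² + 1.0²) ≈ 1.1.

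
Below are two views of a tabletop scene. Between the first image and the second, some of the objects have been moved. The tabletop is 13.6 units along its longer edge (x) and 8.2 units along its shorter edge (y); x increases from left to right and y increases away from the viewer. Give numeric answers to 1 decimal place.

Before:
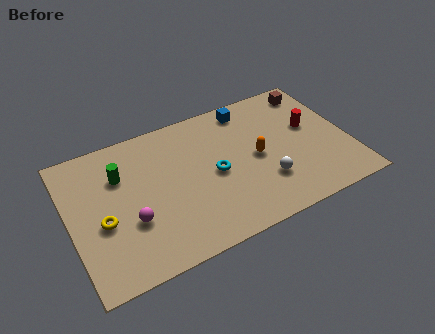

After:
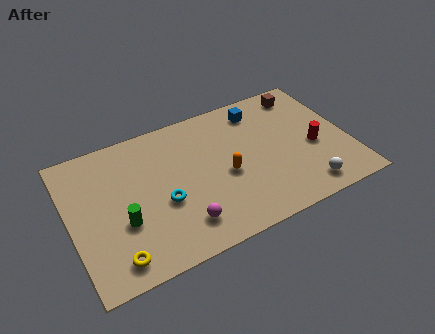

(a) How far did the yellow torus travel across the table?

2.2

The yellow torus was near (1.5, 3.4) before and (1.8, 1.2) after, so it travelled √(0.3² + 2.2²) ≈ 2.2 units.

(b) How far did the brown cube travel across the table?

0.5

The brown cube moved from about (12.4, 7.0) to (11.9, 7.0), a distance of √(0.5² + 0.0²) ≈ 0.5.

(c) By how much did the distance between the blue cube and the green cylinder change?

+1.5

The distance was about 6.6 in the first image and 8.1 in the second, so they moved 1.5 units further apart.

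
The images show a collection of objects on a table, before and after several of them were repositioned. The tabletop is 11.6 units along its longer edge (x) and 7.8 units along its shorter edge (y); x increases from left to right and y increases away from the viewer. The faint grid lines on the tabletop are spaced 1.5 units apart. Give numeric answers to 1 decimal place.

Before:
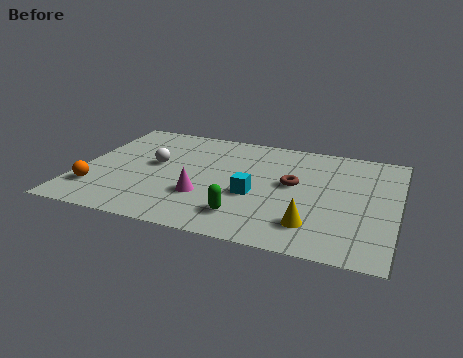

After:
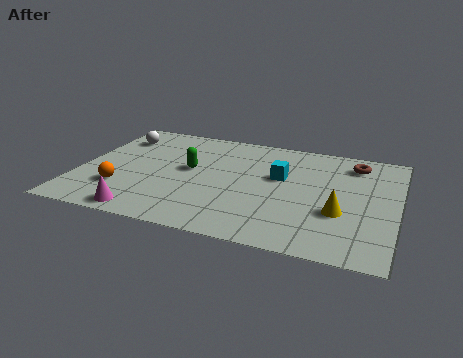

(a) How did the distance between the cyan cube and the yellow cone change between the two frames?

+0.4

Before: roughly 2.6 units apart; after: 3.0. That's 0.4 units further apart.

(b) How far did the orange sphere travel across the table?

0.9

The orange sphere was near (0.8, 1.9) before and (1.7, 2.2) after, so it travelled √(0.9² + 0.3²) ≈ 0.9 units.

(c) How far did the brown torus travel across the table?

3.0

The brown torus was near (7.8, 4.3) before and (9.9, 6.4) after, so it travelled √(2.1² + 2.1²) ≈ 3.0 units.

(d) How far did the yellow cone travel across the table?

1.4

From (8.7, 1.7) to (9.6, 2.8), the yellow cone covered √(0.9² + 1.1²) ≈ 1.4 units.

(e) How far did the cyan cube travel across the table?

1.8

From (6.5, 3.1) to (7.3, 4.7), the cyan cube covered √(0.8² + 1.6²) ≈ 1.8 units.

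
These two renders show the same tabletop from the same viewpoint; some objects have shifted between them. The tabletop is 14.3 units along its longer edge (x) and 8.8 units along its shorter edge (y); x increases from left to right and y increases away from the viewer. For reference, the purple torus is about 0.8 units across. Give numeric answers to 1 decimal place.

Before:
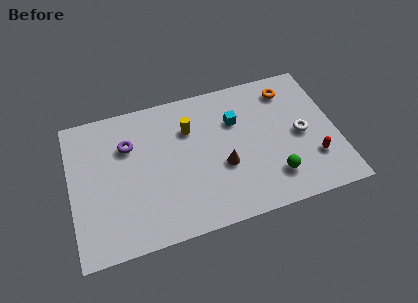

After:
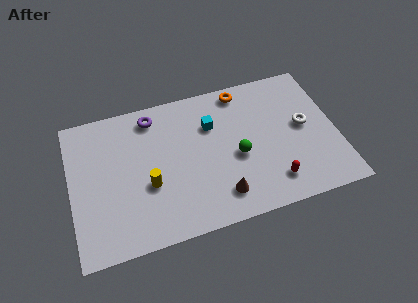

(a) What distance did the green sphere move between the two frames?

2.5

The green sphere moved from about (10.7, 2.0) to (8.9, 3.8), a distance of √(1.8² + 1.8²) ≈ 2.5.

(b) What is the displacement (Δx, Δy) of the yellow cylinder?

(-2.4, -2.8)

The yellow cylinder started near (6.5, 6.2) and ended near (4.1, 3.4).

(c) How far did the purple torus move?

2.0

From (3.2, 6.1) to (4.6, 7.5), the purple torus covered √(1.4² + 1.4²) ≈ 2.0 units.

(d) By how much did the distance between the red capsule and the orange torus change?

+1.4

Before: roughly 4.8 units apart; after: 6.2. That's 1.4 units further apart.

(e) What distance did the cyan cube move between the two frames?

1.3

The cyan cube was near (9.0, 6.0) before and (7.7, 6.1) after, so it travelled √(1.3² + 0.1²) ≈ 1.3 units.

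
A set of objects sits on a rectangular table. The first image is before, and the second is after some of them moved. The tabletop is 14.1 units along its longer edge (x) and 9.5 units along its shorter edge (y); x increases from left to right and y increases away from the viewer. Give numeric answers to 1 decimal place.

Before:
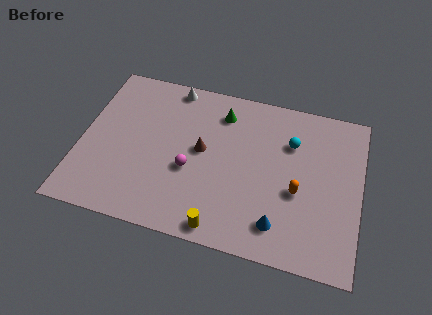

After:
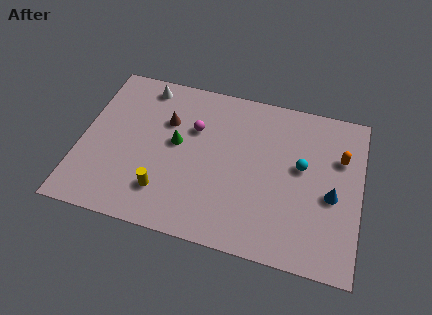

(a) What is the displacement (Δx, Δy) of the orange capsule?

(2.0, 2.5)

The orange capsule started near (11.0, 3.9) and ended near (13.0, 6.4).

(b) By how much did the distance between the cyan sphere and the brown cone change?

+2.3

The distance was about 4.7 in the first image and 7.0 in the second, so they moved 2.3 units further apart.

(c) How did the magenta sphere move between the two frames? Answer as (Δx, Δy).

(0.0, 2.5)

The magenta sphere was at about (5.6, 3.8) and moved to about (5.6, 6.3).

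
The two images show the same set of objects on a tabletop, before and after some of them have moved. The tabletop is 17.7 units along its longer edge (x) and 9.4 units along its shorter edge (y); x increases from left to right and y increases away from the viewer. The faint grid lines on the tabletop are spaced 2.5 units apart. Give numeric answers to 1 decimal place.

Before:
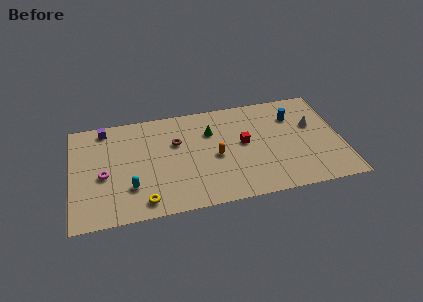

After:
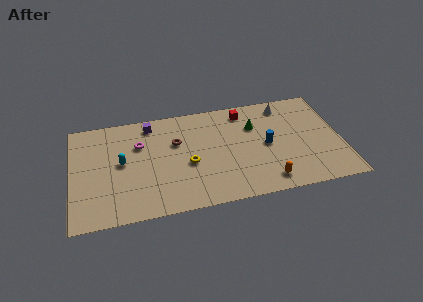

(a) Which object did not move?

the brown torus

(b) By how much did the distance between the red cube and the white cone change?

-2.0

The distance was about 4.7 in the first image and 2.7 in the second, so they moved 2.0 units closer together.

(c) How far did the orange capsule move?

4.3

The orange capsule was near (9.4, 4.3) before and (12.6, 1.4) after, so it travelled √(3.2² + 2.9²) ≈ 4.3 units.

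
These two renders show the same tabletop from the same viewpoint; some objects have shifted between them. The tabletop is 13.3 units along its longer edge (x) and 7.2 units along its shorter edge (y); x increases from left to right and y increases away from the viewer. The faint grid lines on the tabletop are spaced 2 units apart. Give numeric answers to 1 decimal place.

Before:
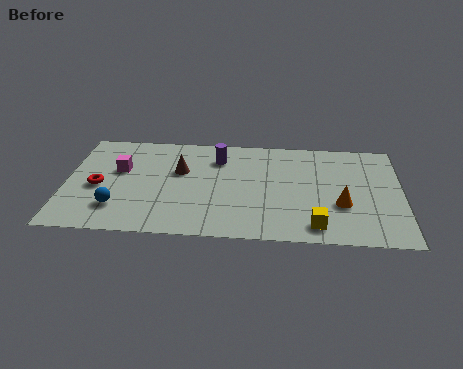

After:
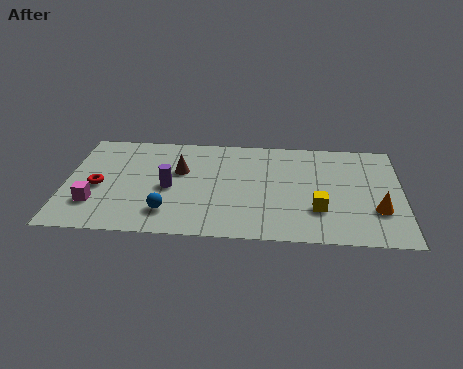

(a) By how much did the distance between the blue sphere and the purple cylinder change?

-3.7

They were about 5.4 units apart before and 1.7 after — 3.7 units closer together.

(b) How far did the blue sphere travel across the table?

2.0

From (2.1, 1.8) to (4.1, 1.6), the blue sphere covered √(2.0² + 0.2²) ≈ 2.0 units.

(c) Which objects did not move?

the brown cone and the red torus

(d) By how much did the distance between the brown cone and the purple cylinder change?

-0.5

They were about 1.8 units apart before and 1.3 after — 0.5 units closer together.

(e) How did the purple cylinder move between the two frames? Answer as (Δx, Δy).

(-1.9, -2.2)

The purple cylinder started near (6.0, 5.5) and ended near (4.1, 3.3).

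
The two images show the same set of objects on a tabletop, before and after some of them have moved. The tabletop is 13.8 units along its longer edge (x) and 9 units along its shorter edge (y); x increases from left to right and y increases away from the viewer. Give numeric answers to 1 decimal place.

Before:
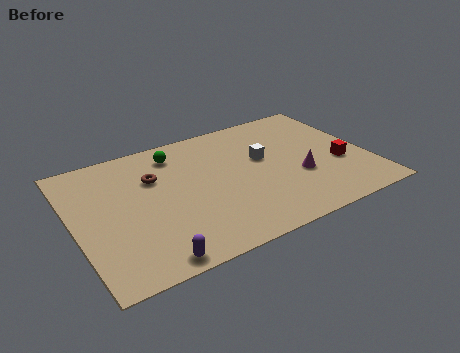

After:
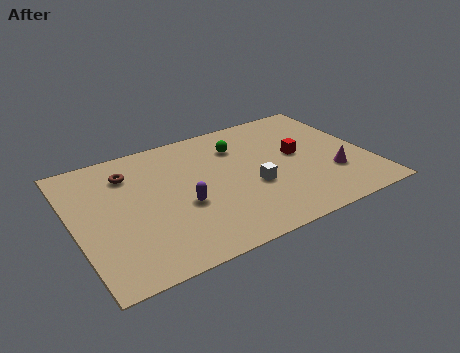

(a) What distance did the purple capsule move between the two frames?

3.4

From (3.0, 0.8) to (4.9, 3.6), the purple capsule covered √(1.9² + 2.8²) ≈ 3.4 units.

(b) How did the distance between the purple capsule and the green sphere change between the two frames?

-2.5

The distance was about 6.9 in the first image and 4.4 in the second, so they moved 2.5 units closer together.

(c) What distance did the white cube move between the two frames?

2.0

The white cube moved from about (9.0, 5.3) to (8.2, 3.5), a distance of √(0.8² + 1.8²) ≈ 2.0.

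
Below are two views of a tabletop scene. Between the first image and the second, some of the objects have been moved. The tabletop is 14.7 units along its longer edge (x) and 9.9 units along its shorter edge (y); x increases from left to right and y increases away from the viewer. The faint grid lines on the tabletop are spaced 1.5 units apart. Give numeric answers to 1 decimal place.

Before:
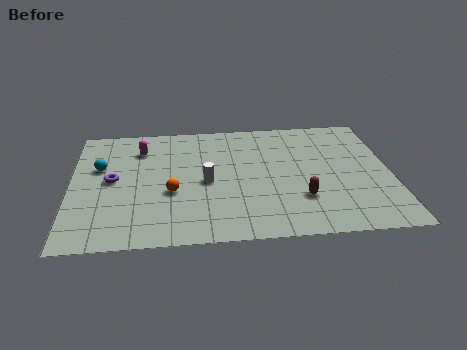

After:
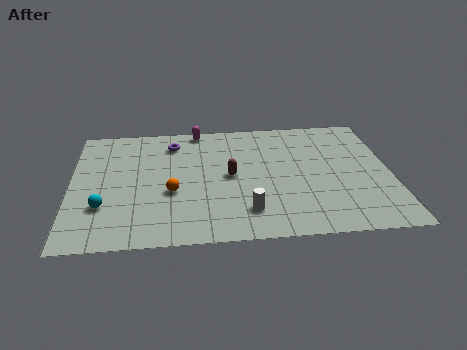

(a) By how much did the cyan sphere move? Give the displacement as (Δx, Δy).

(0.2, -3.2)

From the two frames, the cyan sphere sits at roughly (1.3, 6.2) before and (1.5, 3.0) after.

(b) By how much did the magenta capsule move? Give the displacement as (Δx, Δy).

(2.7, 1.5)

The magenta capsule started near (3.2, 7.6) and ended near (5.9, 9.1).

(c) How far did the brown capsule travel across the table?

3.8

The brown capsule moved from about (10.5, 2.9) to (7.3, 5.0), a distance of √(3.2² + 2.1²) ≈ 3.8.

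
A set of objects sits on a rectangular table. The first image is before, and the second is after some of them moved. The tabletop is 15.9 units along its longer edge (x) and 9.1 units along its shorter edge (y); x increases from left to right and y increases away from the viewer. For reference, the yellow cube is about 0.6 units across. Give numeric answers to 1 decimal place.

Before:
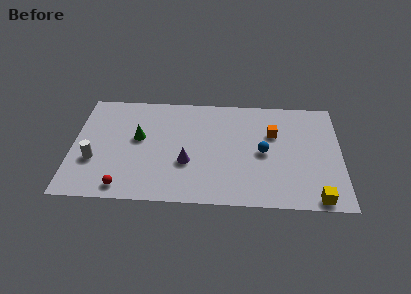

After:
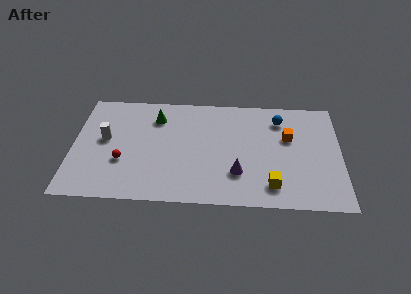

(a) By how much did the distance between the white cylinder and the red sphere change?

-0.7

The distance was about 2.8 in the first image and 2.1 in the second, so they moved 0.7 units closer together.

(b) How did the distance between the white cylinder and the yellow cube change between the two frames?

-2.9

Before: roughly 13.3 units apart; after: 10.4. That's 2.9 units closer together.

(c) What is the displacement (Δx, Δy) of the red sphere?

(-0.1, 2.1)

The red sphere started near (3.1, 1.1) and ended near (3.0, 3.2).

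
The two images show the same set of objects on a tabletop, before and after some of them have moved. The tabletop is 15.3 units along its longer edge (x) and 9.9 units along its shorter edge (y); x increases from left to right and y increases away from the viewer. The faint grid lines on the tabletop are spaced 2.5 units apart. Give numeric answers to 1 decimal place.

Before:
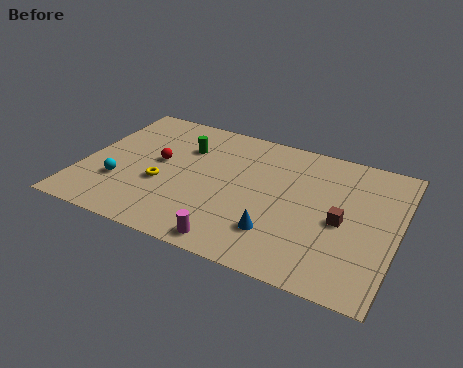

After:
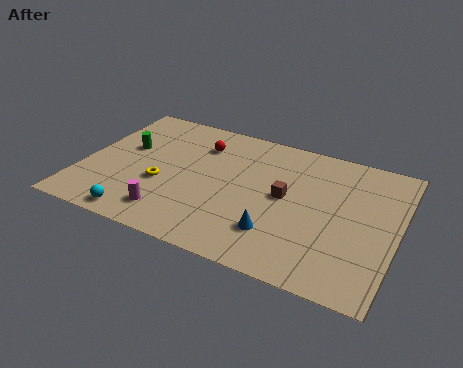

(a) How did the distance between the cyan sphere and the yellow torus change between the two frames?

+0.8

Before: roughly 2.1 units apart; after: 2.9. That's 0.8 units further apart.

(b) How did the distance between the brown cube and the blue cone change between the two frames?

-0.8

They were about 3.5 units apart before and 2.7 after — 0.8 units closer together.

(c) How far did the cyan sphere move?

2.5

The cyan sphere moved from about (2.0, 3.1) to (3.3, 1.0), a distance of √(1.3² + 2.1²) ≈ 2.5.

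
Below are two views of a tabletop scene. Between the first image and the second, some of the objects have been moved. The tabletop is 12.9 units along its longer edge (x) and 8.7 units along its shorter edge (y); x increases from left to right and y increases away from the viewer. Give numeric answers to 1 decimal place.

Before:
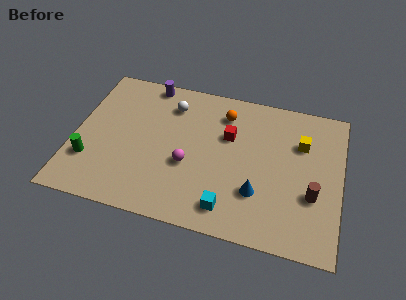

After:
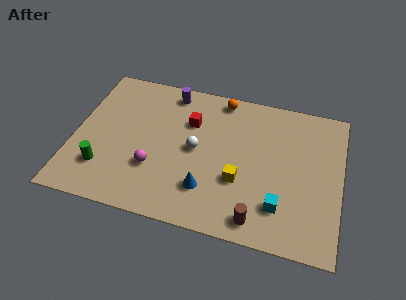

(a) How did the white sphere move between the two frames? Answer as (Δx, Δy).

(1.4, -2.4)

The white sphere started near (4.5, 6.8) and ended near (5.9, 4.4).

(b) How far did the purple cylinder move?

1.1

From (3.3, 7.9) to (4.4, 7.6), the purple cylinder covered √(1.1² + 0.3²) ≈ 1.1 units.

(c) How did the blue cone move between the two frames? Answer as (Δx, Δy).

(-2.4, -0.4)

From the two frames, the blue cone sits at roughly (9.0, 2.6) before and (6.6, 2.2) after.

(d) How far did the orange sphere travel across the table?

0.9

From (7.1, 6.9) to (6.9, 7.8), the orange sphere covered √(0.2² + 0.9²) ≈ 0.9 units.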